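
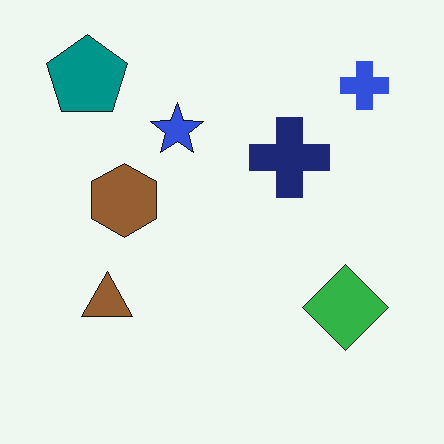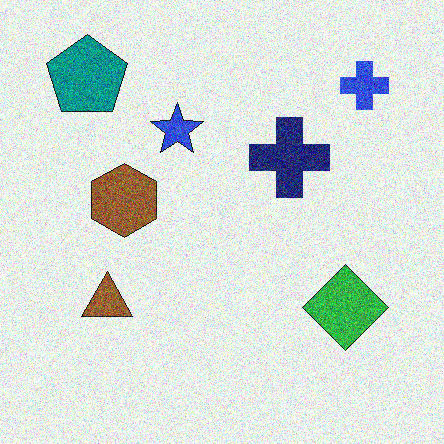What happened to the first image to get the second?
The image was degraded with strong gaussian noise.

Random speckle covers the whole image, including the flat background.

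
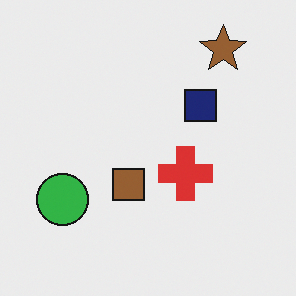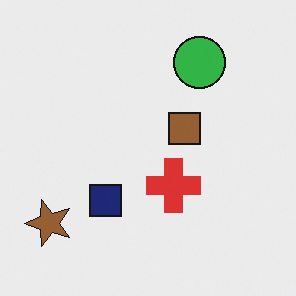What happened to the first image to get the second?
The second image is the first transposed (reflected across the top-left ↔ bottom-right diagonal).

Shapes have swapped their row and column positions — what was in the top-right is now in the bottom-left — a diagonal reflection.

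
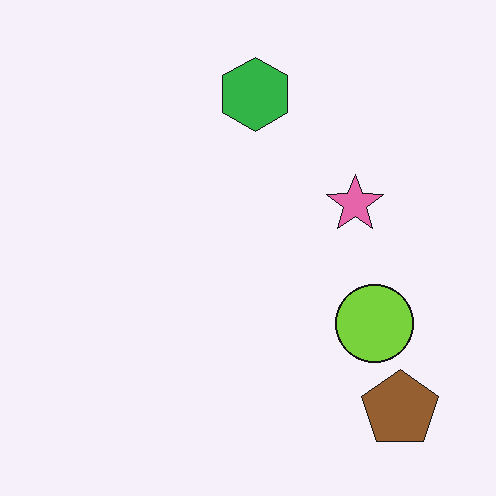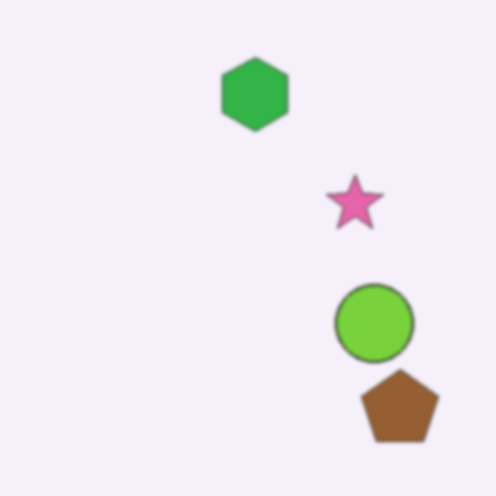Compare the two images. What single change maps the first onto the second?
The transformation is: given a subtle gaussian blur.

Shape edges and outlines are uniformly softened across the whole image.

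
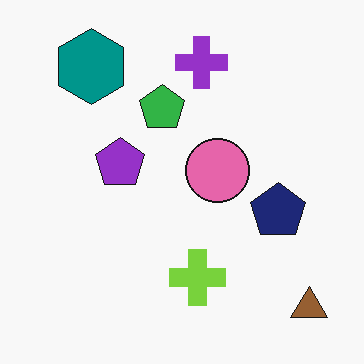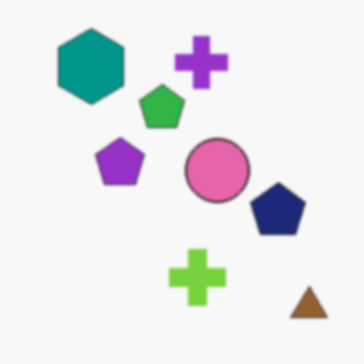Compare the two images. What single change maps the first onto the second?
The second image is the first given a subtle gaussian blur.

Shape edges and outlines are uniformly softened across the whole image.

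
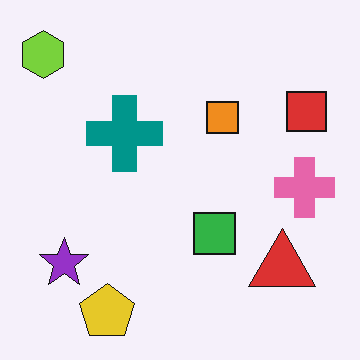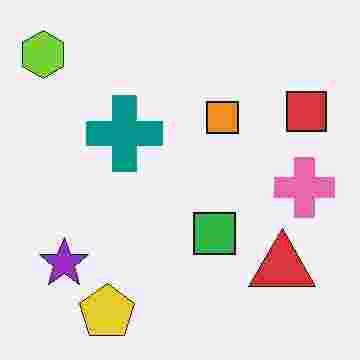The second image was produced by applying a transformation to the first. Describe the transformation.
It was heavily JPEG-compressed with obvious blocking artifacts.

Blocky 8×8 compression artifacts appear around shape edges and the flat background shows ringing — characteristic JPEG degradation.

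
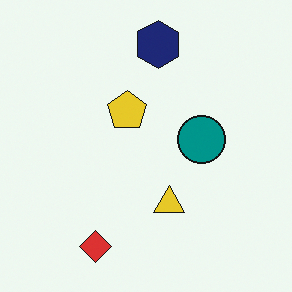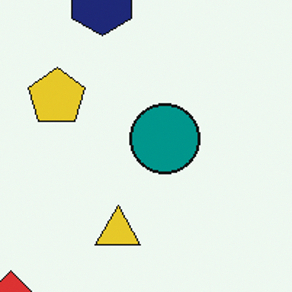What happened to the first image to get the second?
It was cropped to a modestly smaller region and rescaled.

The visible shapes are larger and the field of view is narrower; shapes near the original edges may be partly or wholly outside the frame — a crop-and-rescale.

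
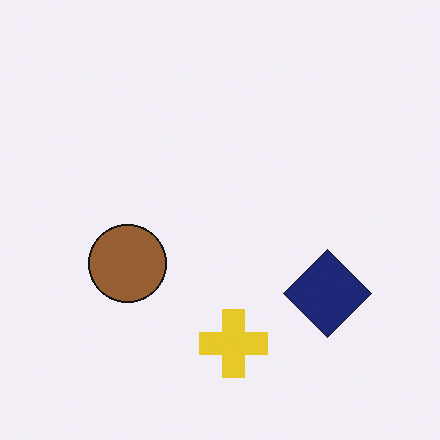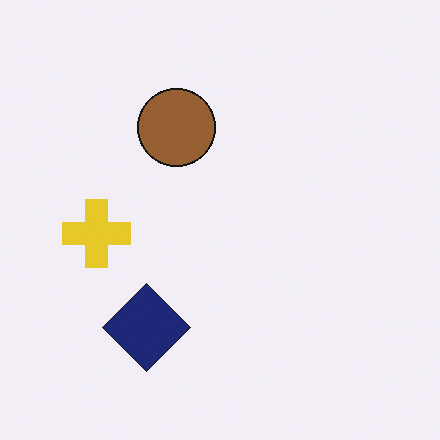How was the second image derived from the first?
The second image is the first rotated 90° clockwise.

The navy diamond sits in the right of the first image and the bottom-left of the second — consistent with a whole-image 90° clockwise rotation.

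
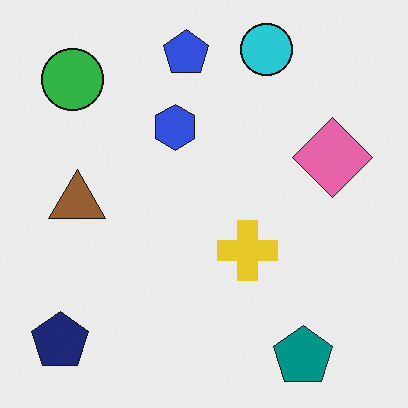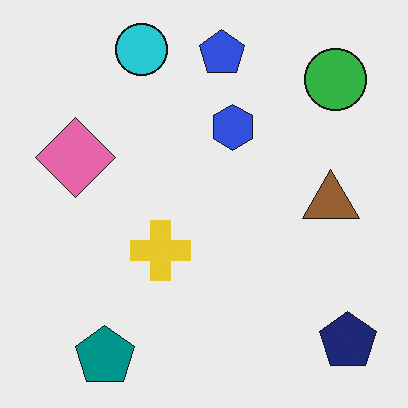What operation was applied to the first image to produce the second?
The transformation is: flipped horizontally (left ↔ right).

The navy pentagon is in the bottom-left of the first image and the bottom-right of the second — shapes on opposite sides of the vertical midline have swapped in a mirror flip.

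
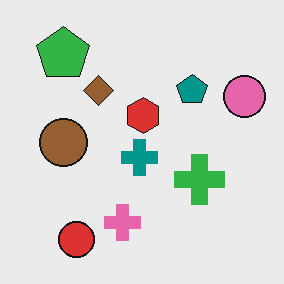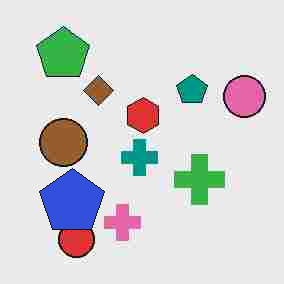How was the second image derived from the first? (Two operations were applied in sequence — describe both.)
The second image is the first degraded with heavy JPEG compression, then overlaid with an additional blue pentagon.

Blocky 8×8 compression artifacts appear around shape edges and the flat background shows ringing — characteristic JPEG degradation. A blue pentagon appears in the second image that is absent from the first.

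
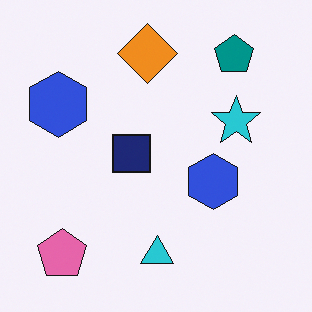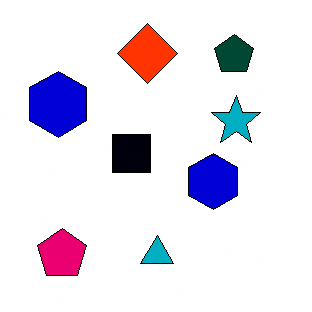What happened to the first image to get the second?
The second image is the first boosted in contrast.

Tones are pushed away from mid-grey across the whole image — a global contrast change.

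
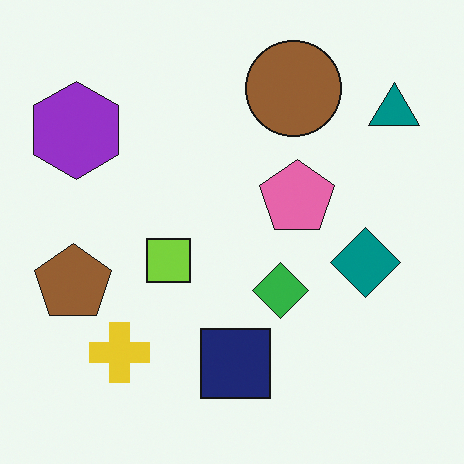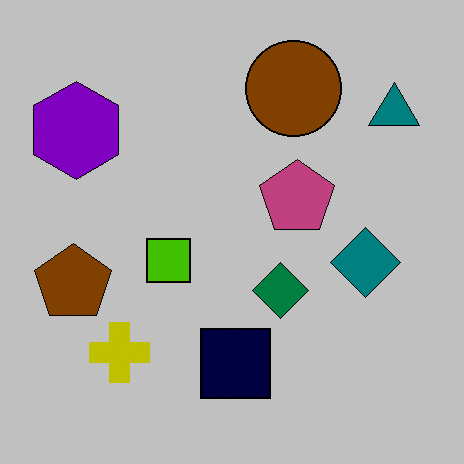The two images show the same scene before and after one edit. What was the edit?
The image was aggressively posterized.

Each flat color has snapped to a coarser quantized level — most visibly, the near-white background has dropped to a flat grey.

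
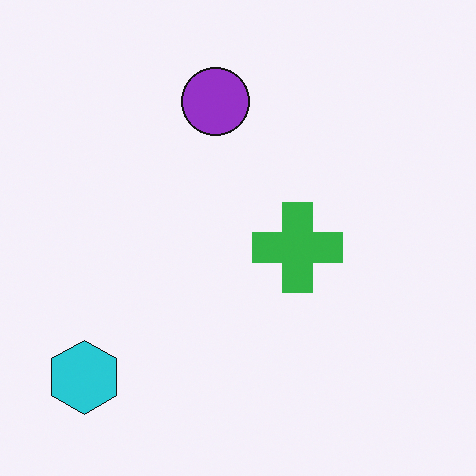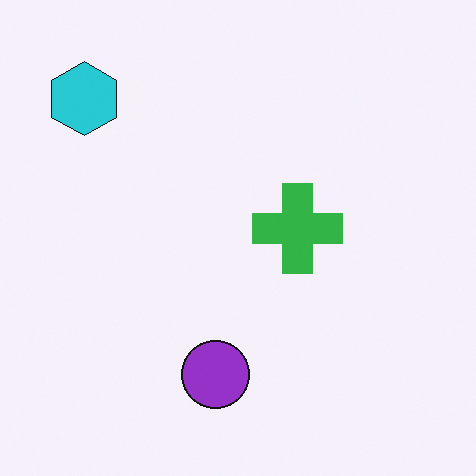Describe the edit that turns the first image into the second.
The image was flipped vertically (top ↔ bottom).

The cyan hexagon is in the bottom-left of the first image and the top-left of the second — shapes on opposite sides of the horizontal midline have swapped in a mirror flip.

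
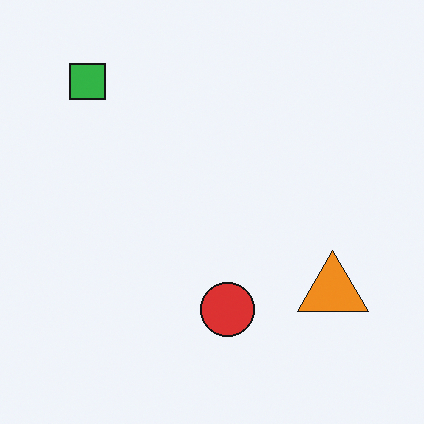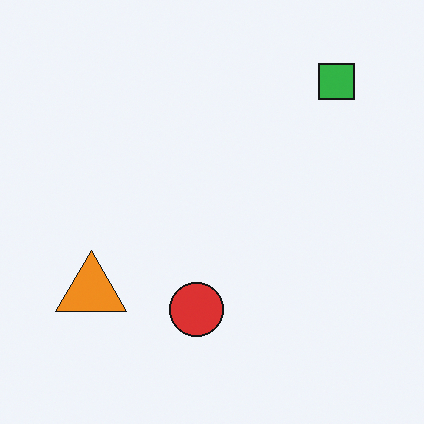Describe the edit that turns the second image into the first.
It was flipped horizontally (left ↔ right).

The green square is in the top-right of the second image and the top-left of the first — shapes on opposite sides of the vertical midline have swapped in a mirror flip.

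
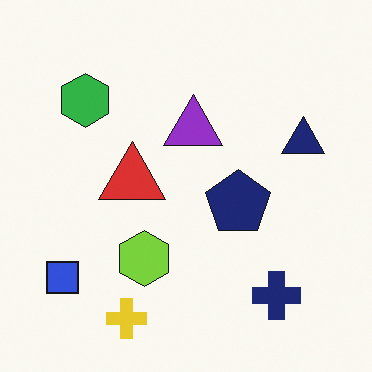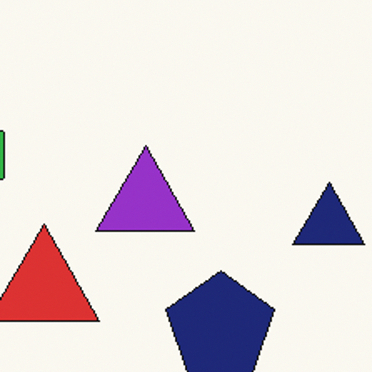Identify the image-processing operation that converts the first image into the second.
The second image is the first cropped tightly and scaled back up.

The visible shapes are larger and the field of view is narrower; shapes near the original edges may be partly or wholly outside the frame — a crop-and-rescale.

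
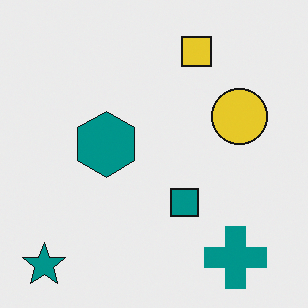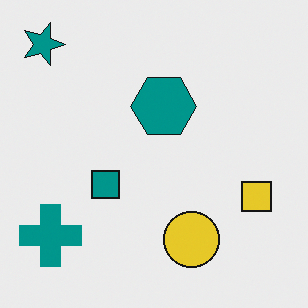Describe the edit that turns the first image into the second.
Rotated 90° clockwise.

The teal star sits in the bottom-left of the first image and the top-left of the second — consistent with a whole-image 90° clockwise rotation.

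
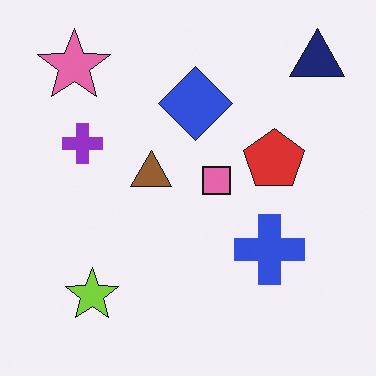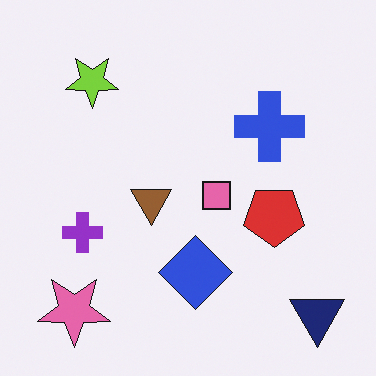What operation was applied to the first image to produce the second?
Flipped vertically (top ↔ bottom).

The navy triangle is in the top-right of the first image and the bottom-right of the second — shapes on opposite sides of the horizontal midline have swapped in a mirror flip.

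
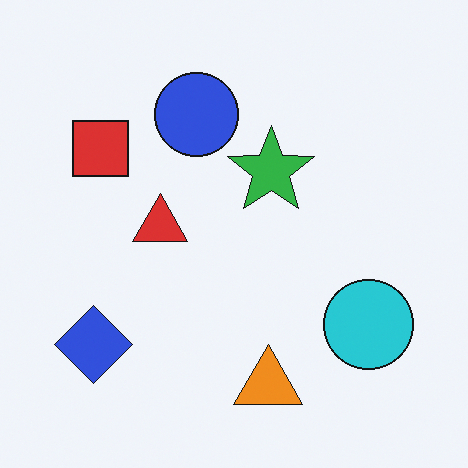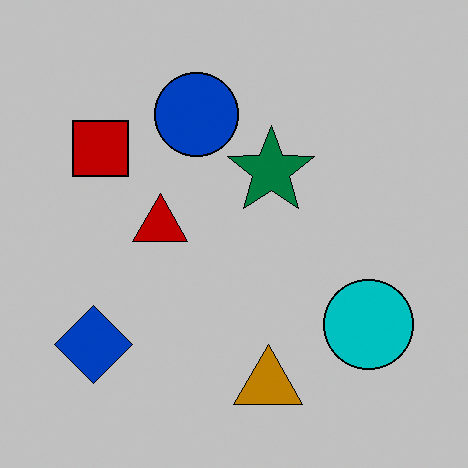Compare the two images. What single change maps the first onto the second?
It was aggressively posterized.

Each flat color has snapped to a coarser quantized level — most visibly, the near-white background has dropped to a flat grey.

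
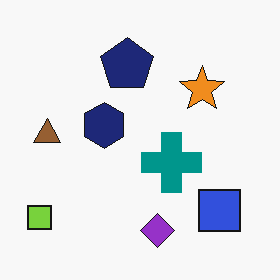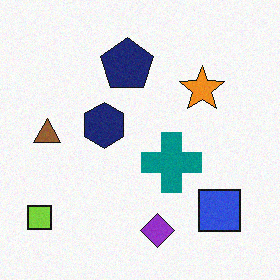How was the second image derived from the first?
The second image is the first degraded with a light layer of grain.

Random speckle covers the whole image, including the flat background.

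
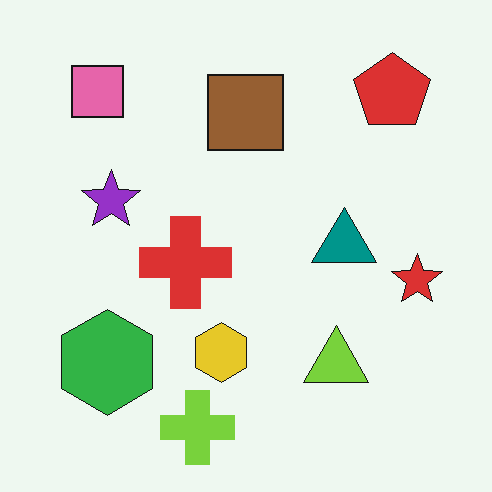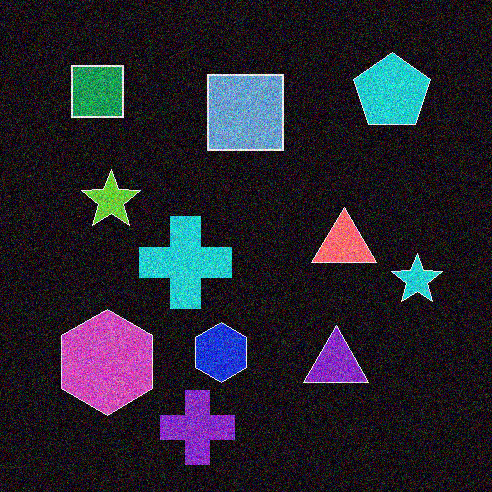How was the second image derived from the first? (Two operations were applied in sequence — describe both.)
The transformation is: color-inverted (negative), then degraded with heavy additive noise.

The light background has become dark and every shape's color is its complement — a photographic negative. Random speckle covers the whole image, including the flat background.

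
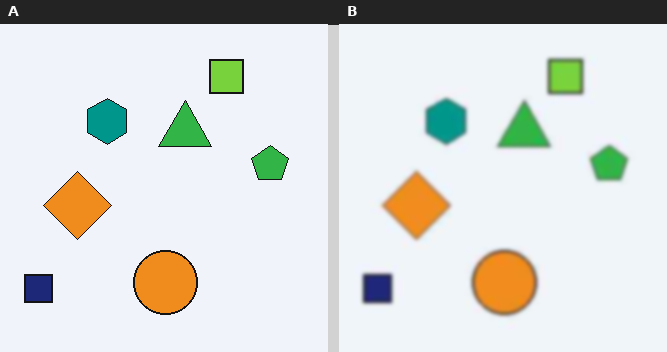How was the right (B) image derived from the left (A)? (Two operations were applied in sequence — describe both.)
It was JPEG-compressed with visible artifacts, then slightly softened.

Blocky 8×8 compression artifacts appear around shape edges and the flat background shows ringing — characteristic JPEG degradation. Shape edges and outlines are uniformly softened across the whole image.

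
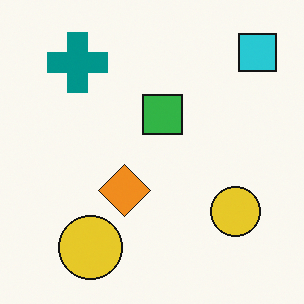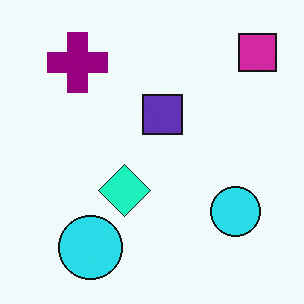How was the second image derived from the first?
This is the original image hue-shifted through roughly a third of the color wheel.

Every shape's color has rotated by the same amount around the hue wheel — a uniform hue shift.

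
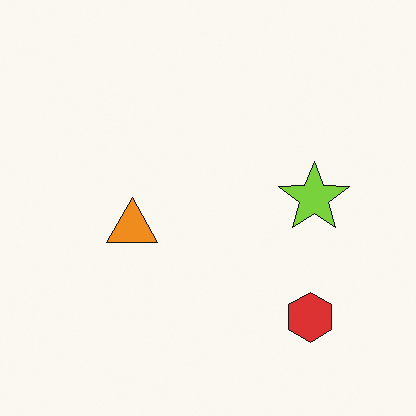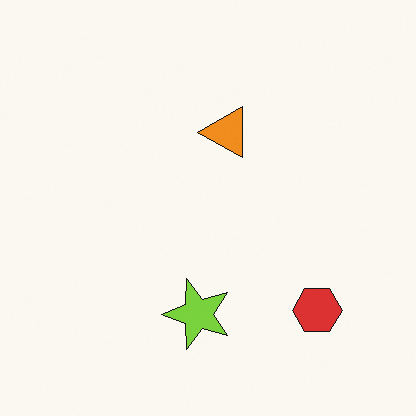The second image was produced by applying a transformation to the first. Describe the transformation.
The transformation is: transposed (reflected across the top-left ↔ bottom-right diagonal).

Shapes have swapped their row and column positions — what was in the top-right is now in the bottom-left — a diagonal reflection.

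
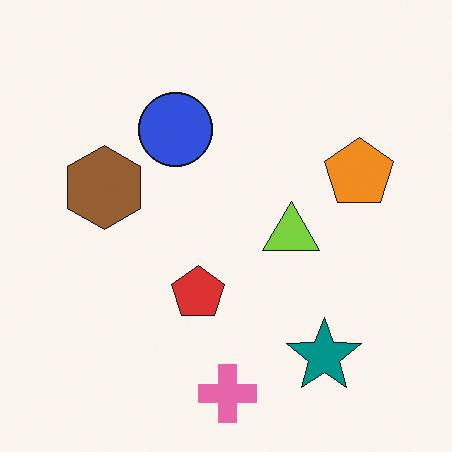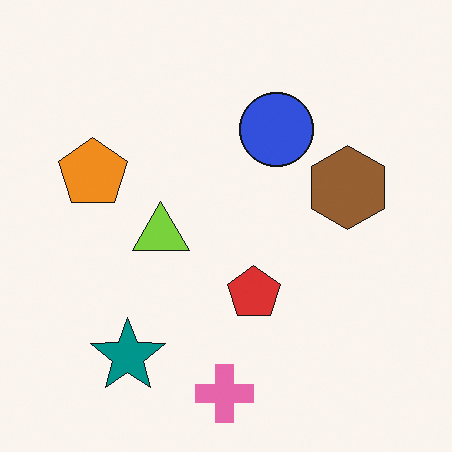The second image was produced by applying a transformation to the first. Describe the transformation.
This is the original image flipped horizontally (left ↔ right).

The orange pentagon is in the right of the first image and the left of the second — shapes on opposite sides of the vertical midline have swapped in a mirror flip.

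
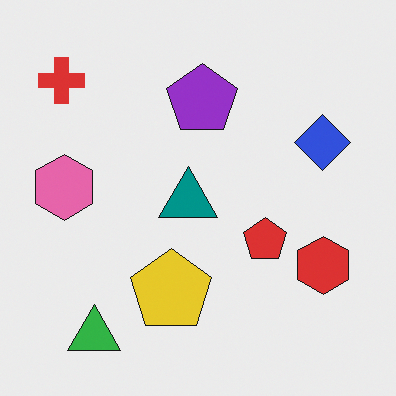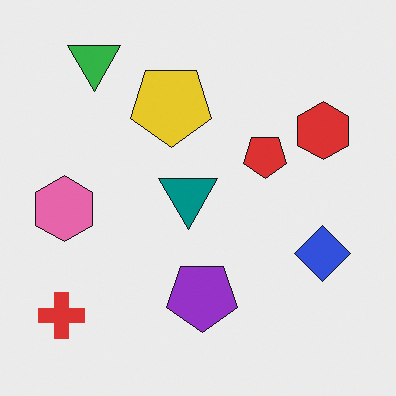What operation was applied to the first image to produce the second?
This is the original image flipped vertically (top ↔ bottom).

The green triangle is in the bottom-left of the first image and the top-left of the second — shapes on opposite sides of the horizontal midline have swapped in a mirror flip.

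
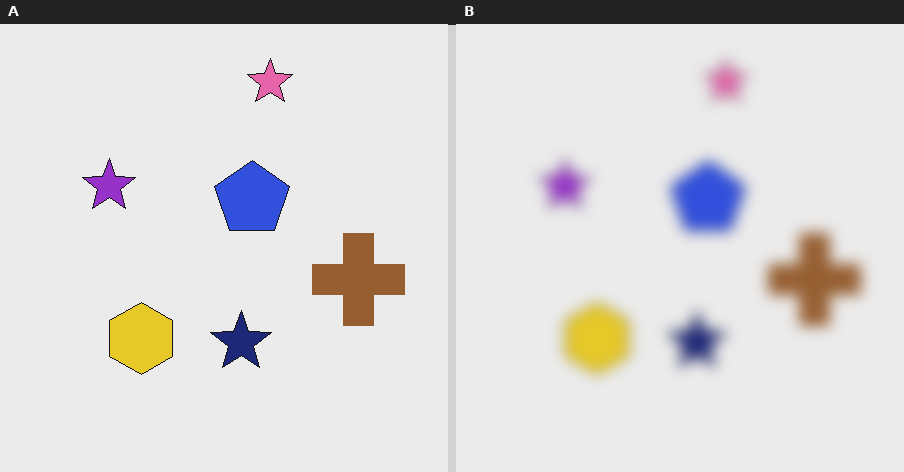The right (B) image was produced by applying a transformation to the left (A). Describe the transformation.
Strongly gaussian-blurred.

Shape edges and outlines are uniformly softened across the whole image.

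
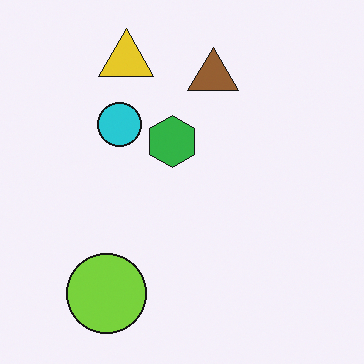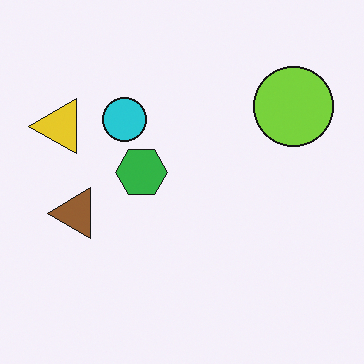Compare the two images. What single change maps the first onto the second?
The second image is the first transposed (reflected across the top-left ↔ bottom-right diagonal).

Shapes have swapped their row and column positions — what was in the top-right is now in the bottom-left — a diagonal reflection.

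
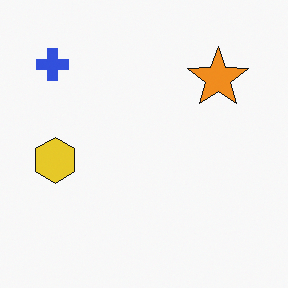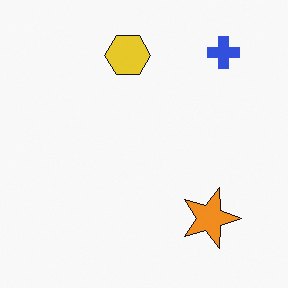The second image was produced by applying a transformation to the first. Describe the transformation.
The image was rotated 90° clockwise.

The blue cross sits in the top-left of the first image and the top-right of the second — consistent with a whole-image 90° clockwise rotation.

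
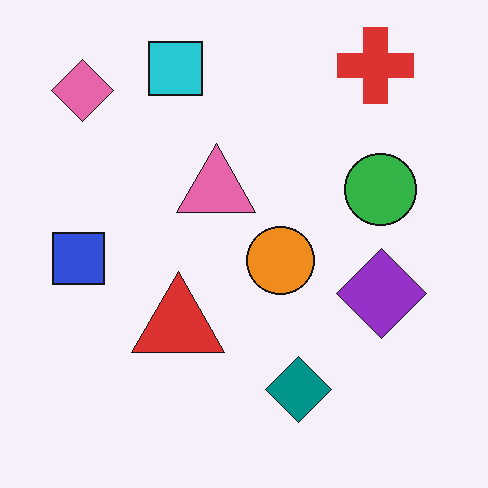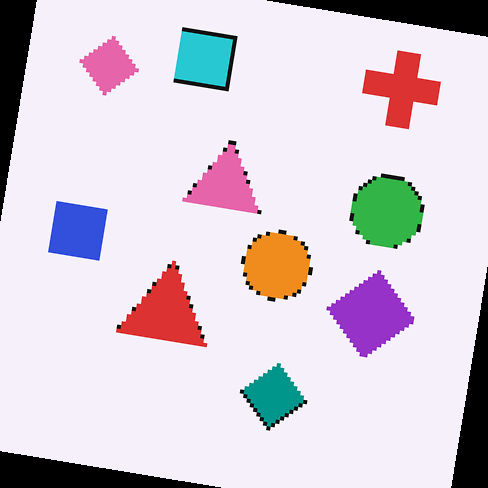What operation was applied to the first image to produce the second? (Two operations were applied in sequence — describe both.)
The second image is the first lightly pixelated (a mild mosaic effect), then rotated clockwise by a small amount.

Shapes are reduced to large square blocks; fine edges and outlines are lost — a downscale-then-upscale (mosaic) effect. Every shape is tilted by the same angle and the image corners show triangular fill wedges — a whole-image rotation by a non-right angle.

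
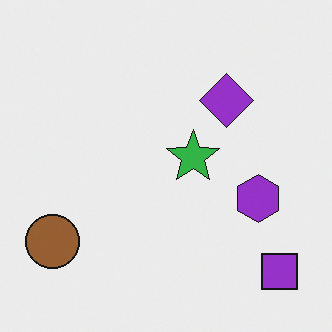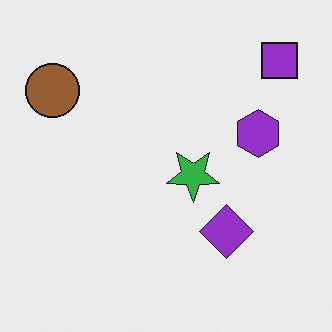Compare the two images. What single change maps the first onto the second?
This is the original image flipped vertically (top ↔ bottom).

The purple square is in the bottom-right of the first image and the top-right of the second — shapes on opposite sides of the horizontal midline have swapped in a mirror flip.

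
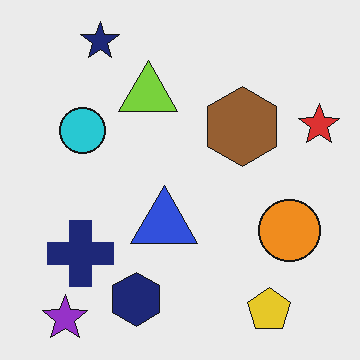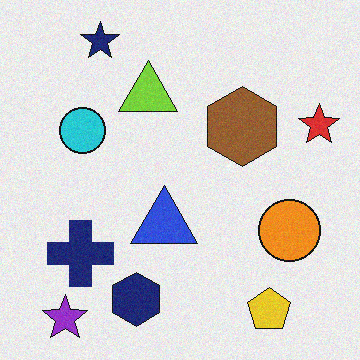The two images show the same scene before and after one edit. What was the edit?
The second image is the first degraded with subtle gaussian noise.

Random speckle covers the whole image, including the flat background.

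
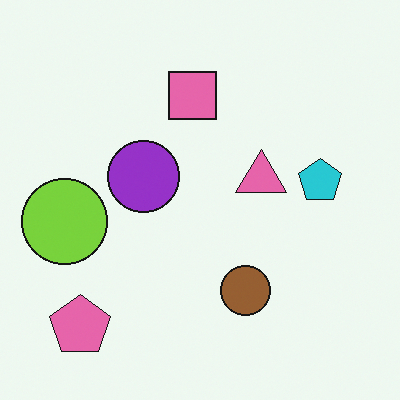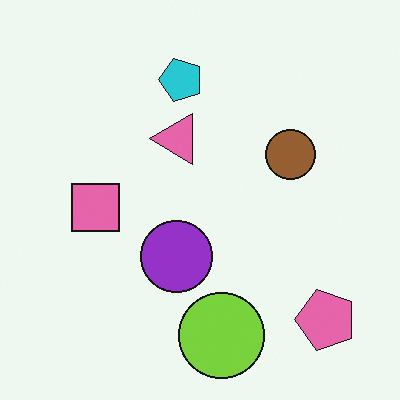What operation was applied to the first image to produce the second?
The image was rotated 90° counter-clockwise.

The pink pentagon sits in the bottom-left of the first image and the bottom-right of the second — consistent with a whole-image 90° counter-clockwise rotation.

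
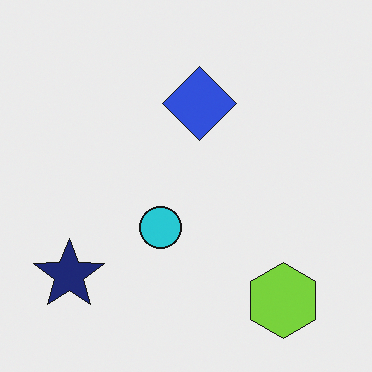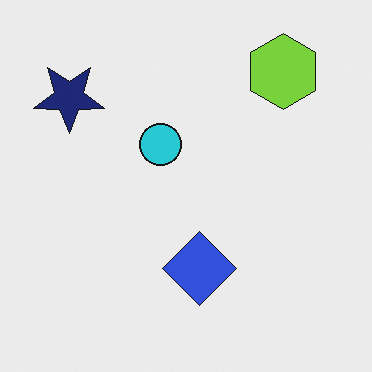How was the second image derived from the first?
This is the original image flipped vertically (top ↔ bottom).

The lime hexagon is in the bottom-right of the first image and the top-right of the second — shapes on opposite sides of the horizontal midline have swapped in a mirror flip.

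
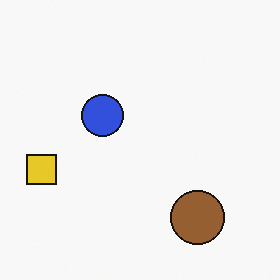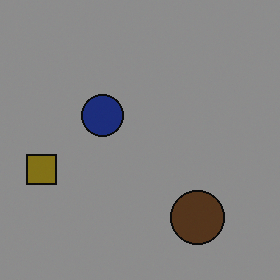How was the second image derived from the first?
Substantially darkened.

Every pixel — background and shapes alike — is uniformly darkened.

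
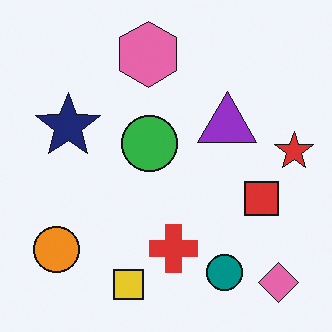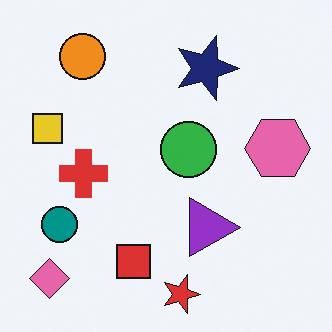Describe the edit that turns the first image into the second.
The image was rotated 90° clockwise.

The pink diamond sits in the bottom-right of the first image and the bottom-left of the second — consistent with a whole-image 90° clockwise rotation.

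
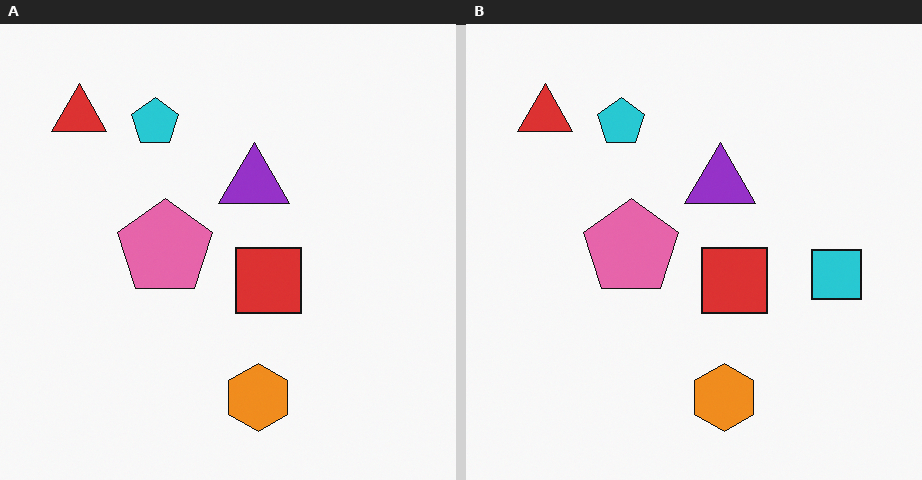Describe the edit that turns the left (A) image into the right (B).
This is the original image overlaid with an additional cyan square.

A cyan square appears in the right (B) image that is absent from the left (A).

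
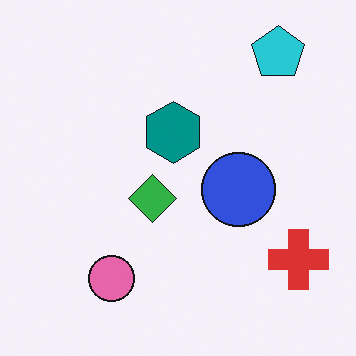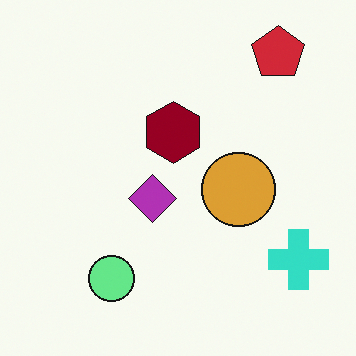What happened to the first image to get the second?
The image was hue-shifted through roughly half the color wheel.

Every shape's color has rotated by the same amount around the hue wheel — a uniform hue shift.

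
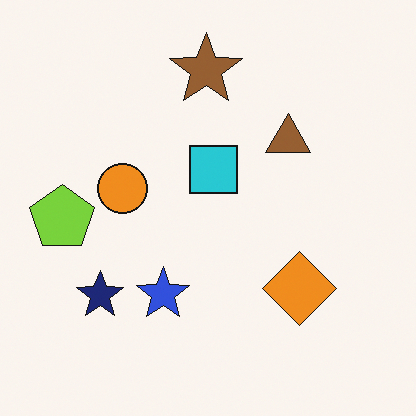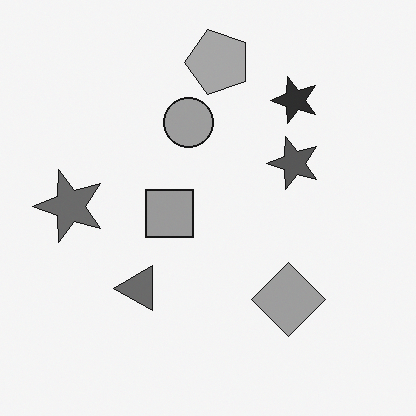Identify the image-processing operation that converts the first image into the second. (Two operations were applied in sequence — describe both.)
The second image is the first transposed (reflected across the top-left ↔ bottom-right diagonal), then converted to grayscale.

Shapes have swapped their row and column positions — what was in the top-right is now in the bottom-left — a diagonal reflection. All color is removed — every shape is now a shade of grey.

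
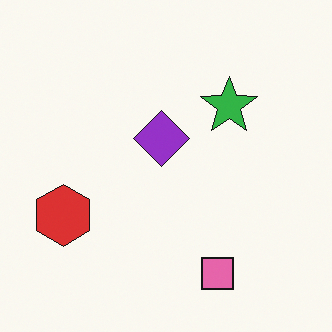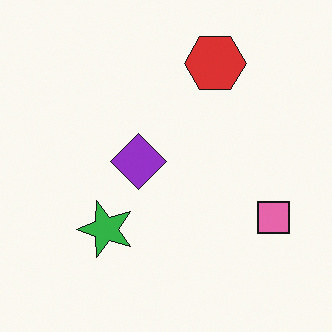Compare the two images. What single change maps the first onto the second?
The transformation is: transposed (reflected across the top-left ↔ bottom-right diagonal).

Shapes have swapped their row and column positions — what was in the top-right is now in the bottom-left — a diagonal reflection.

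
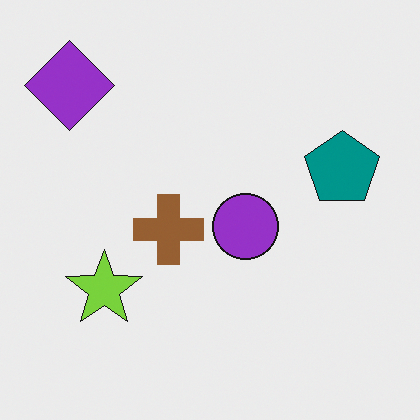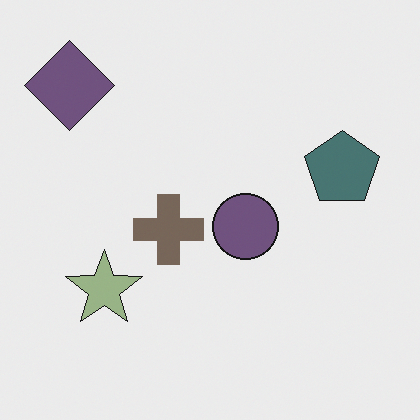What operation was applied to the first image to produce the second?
The second image is the first heavily desaturated.

All colors are more muted and greyish — a global saturation change.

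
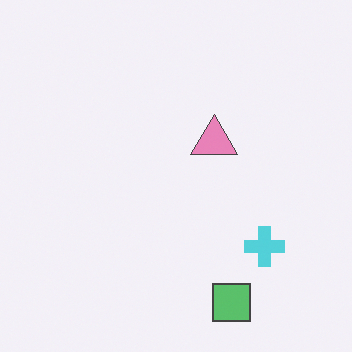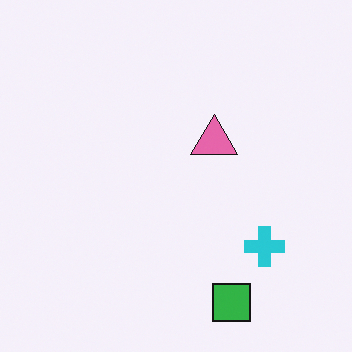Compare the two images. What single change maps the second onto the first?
Given slightly reduced contrast.

Tones are pushed toward mid-grey across the whole image — a global contrast change.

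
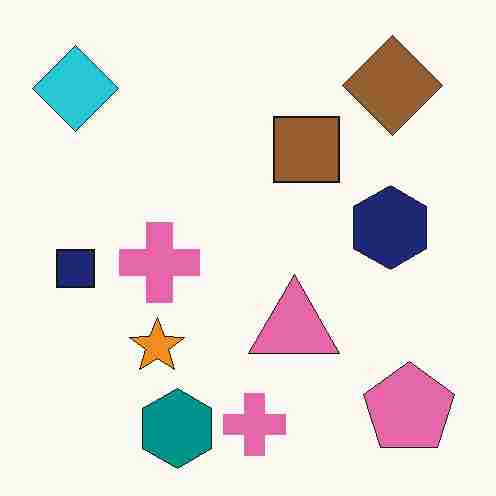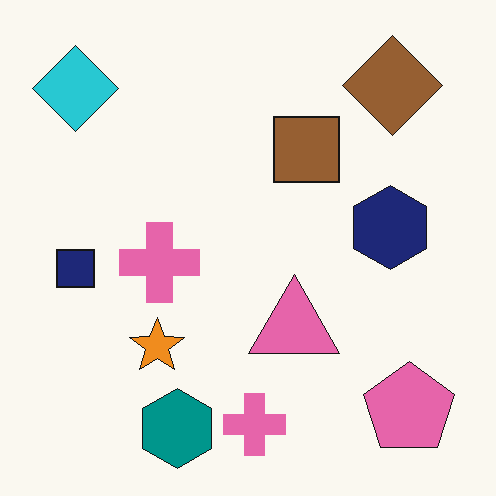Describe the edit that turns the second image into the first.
The first image is the second degraded with heavy JPEG compression.

Blocky 8×8 compression artifacts appear around shape edges and the flat background shows ringing — characteristic JPEG degradation.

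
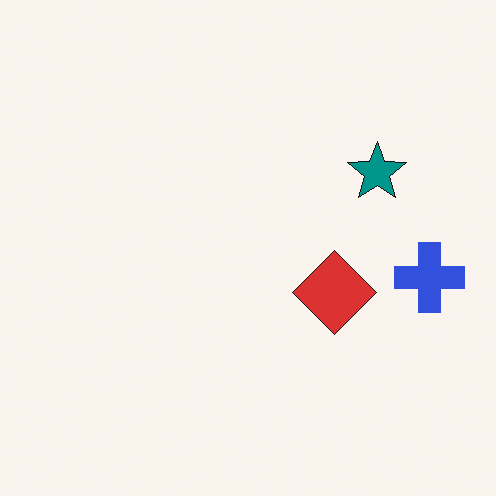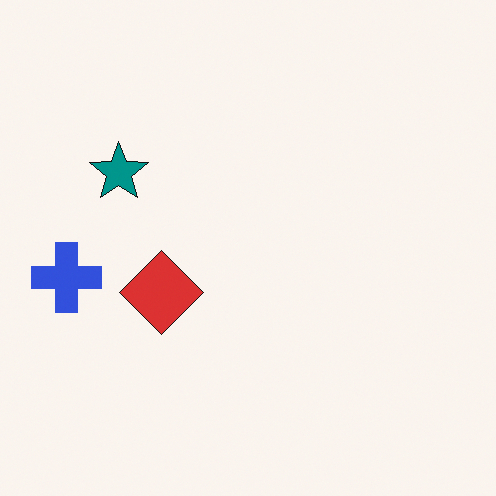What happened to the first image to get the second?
The second image is the first flipped horizontally (left ↔ right).

The blue cross is in the right of the first image and the left of the second — shapes on opposite sides of the vertical midline have swapped in a mirror flip.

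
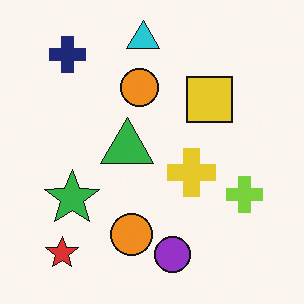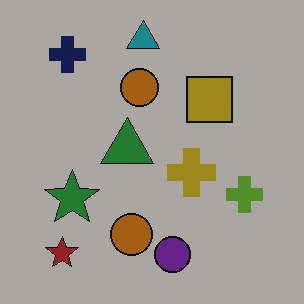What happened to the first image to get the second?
Substantially darkened.

Every pixel — background and shapes alike — is uniformly darkened.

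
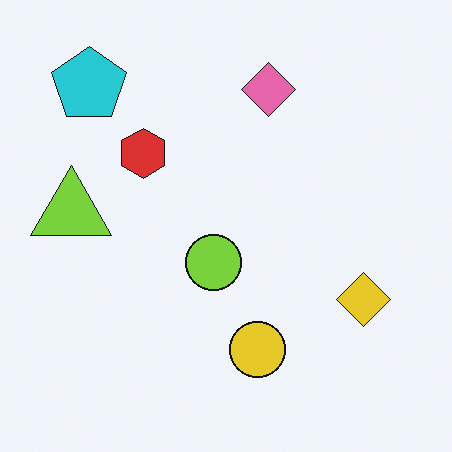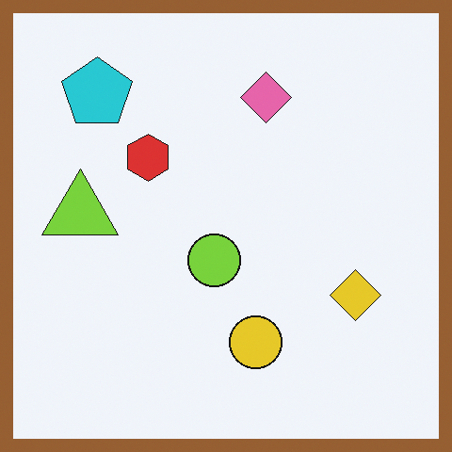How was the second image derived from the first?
This is the original image framed with a brown border.

A solid brown frame runs around the edge of the second image, with the content slightly shrunk inside it.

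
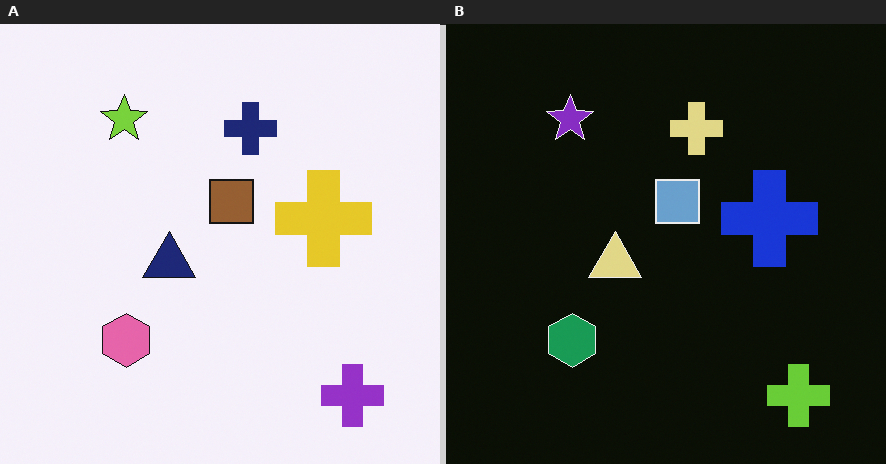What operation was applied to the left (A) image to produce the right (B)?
The right (B) image is the left (A) color-inverted (negative).

The light background has become dark and every shape's color is its complement — a photographic negative.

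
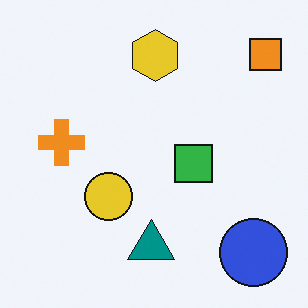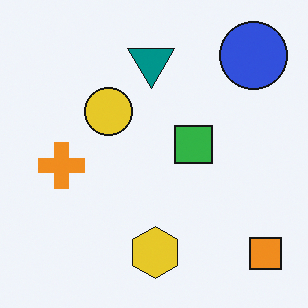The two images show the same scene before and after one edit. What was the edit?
The second image is the first flipped vertically (top ↔ bottom).

The orange square is in the top-right of the first image and the bottom-right of the second — shapes on opposite sides of the horizontal midline have swapped in a mirror flip.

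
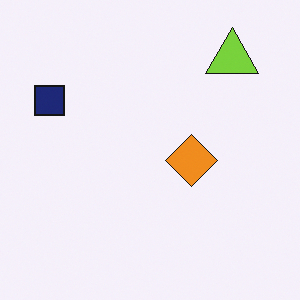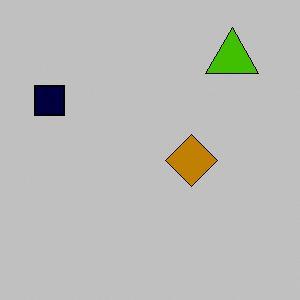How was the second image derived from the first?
Heavily posterized to just a handful of flat colors.

Each flat color has snapped to a coarser quantized level — most visibly, the near-white background has dropped to a flat grey.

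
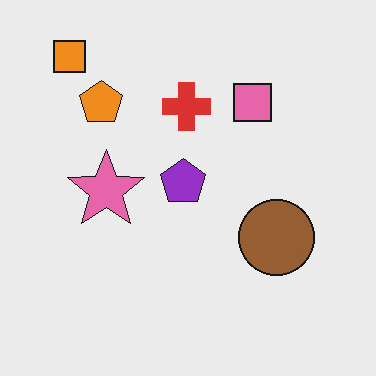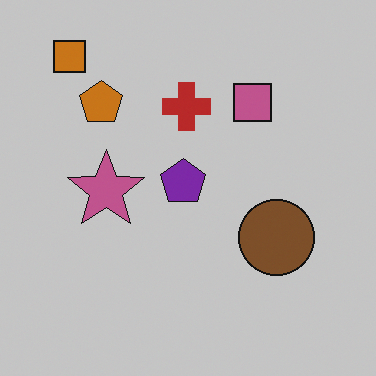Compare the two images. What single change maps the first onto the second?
The transformation is: darkened a little.

Every pixel — background and shapes alike — is uniformly darkened.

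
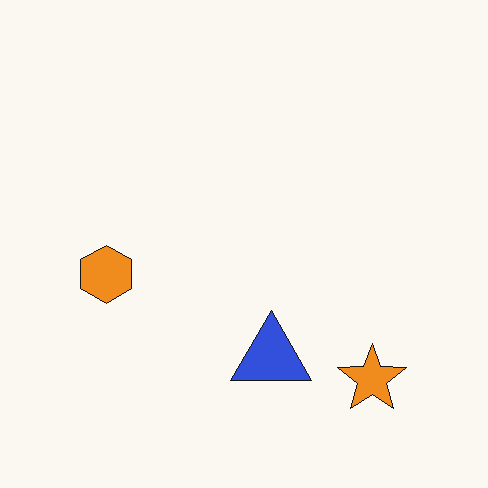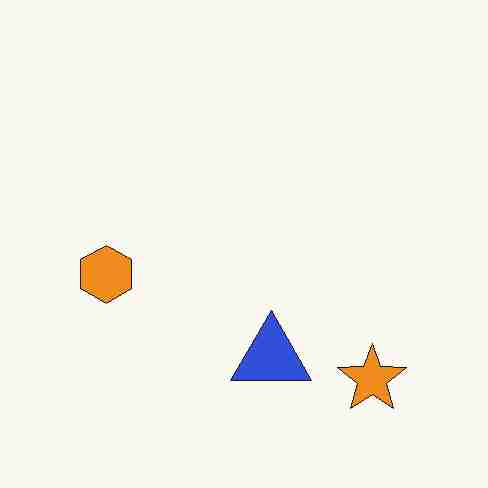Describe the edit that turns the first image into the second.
Degraded with heavy JPEG compression.

Blocky 8×8 compression artifacts appear around shape edges and the flat background shows ringing — characteristic JPEG degradation.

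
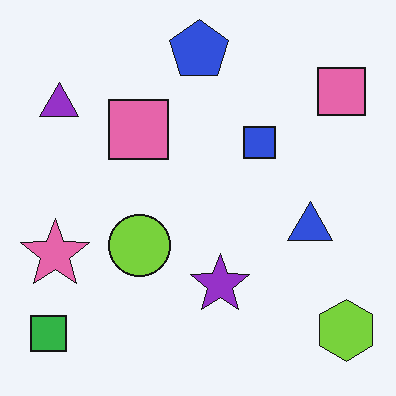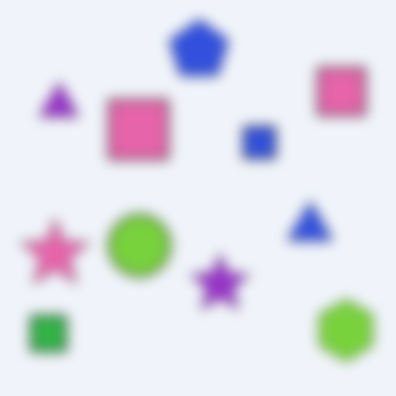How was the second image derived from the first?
Strongly gaussian-blurred.

Shape edges and outlines are uniformly softened across the whole image.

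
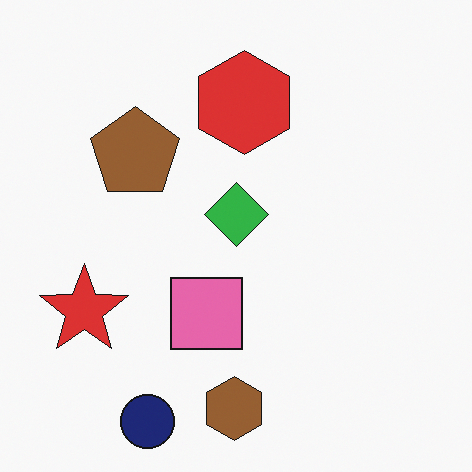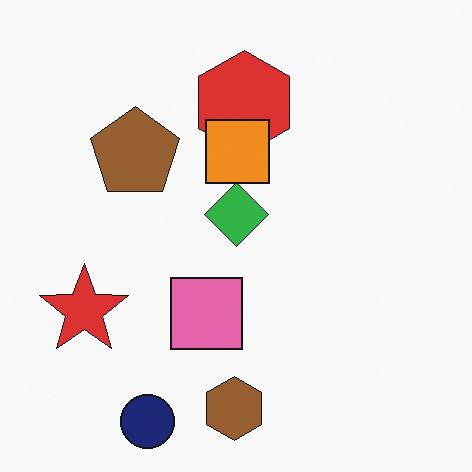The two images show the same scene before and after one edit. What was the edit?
This is the original image overlaid with an additional orange square.

An orange square appears in the second image that is absent from the first.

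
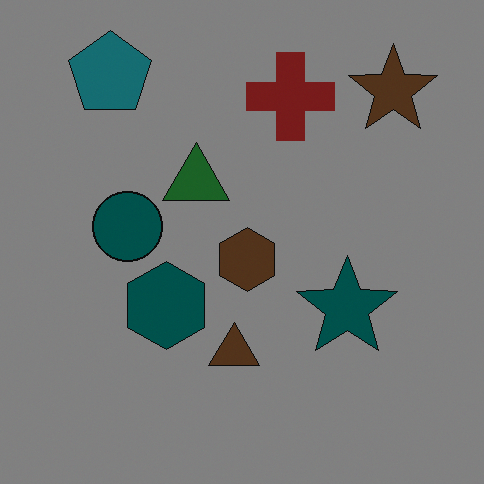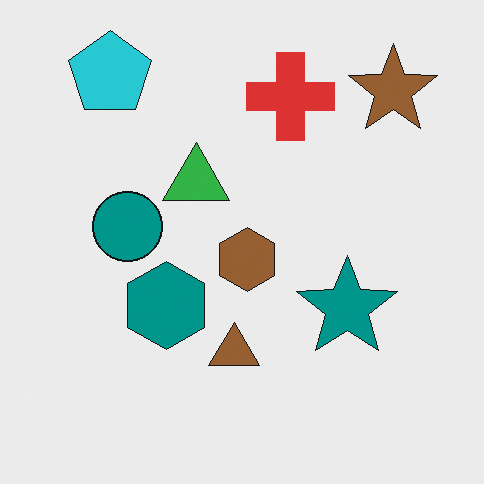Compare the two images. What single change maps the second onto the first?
This is the original image darkened a lot.

Every pixel — background and shapes alike — is uniformly darkened.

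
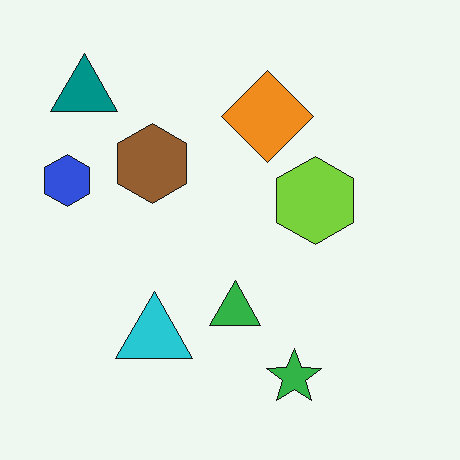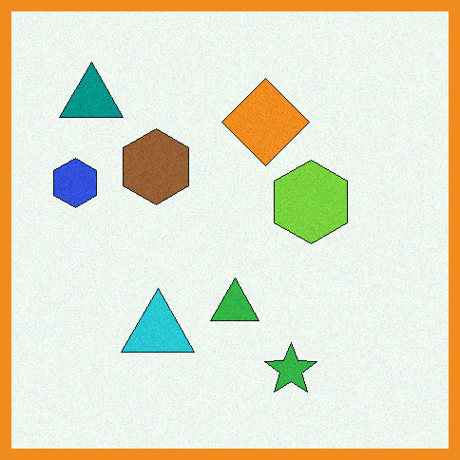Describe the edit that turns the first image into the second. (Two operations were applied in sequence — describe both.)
The transformation is: degraded with a light layer of grain, then framed with a orange border.

Random speckle covers the whole image, including the flat background. A solid orange frame runs around the edge of the second image, with the content slightly shrunk inside it.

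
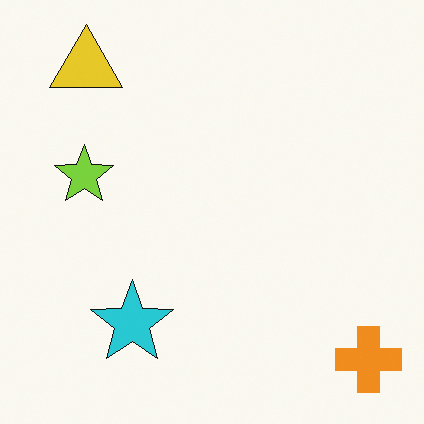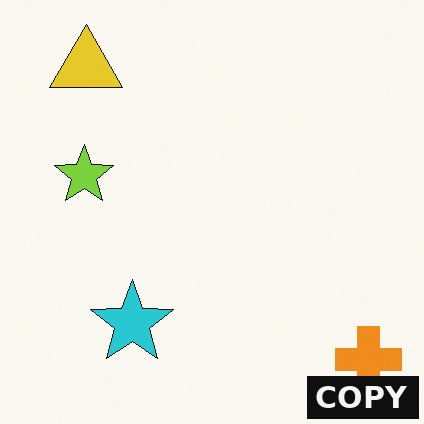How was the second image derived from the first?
It was watermarked with the text "COPY" in the lower-right corner.

A dark label reading "COPY" appears in the lower-right corner.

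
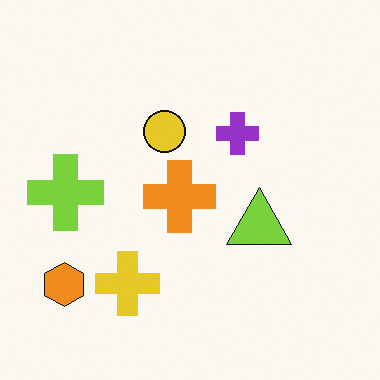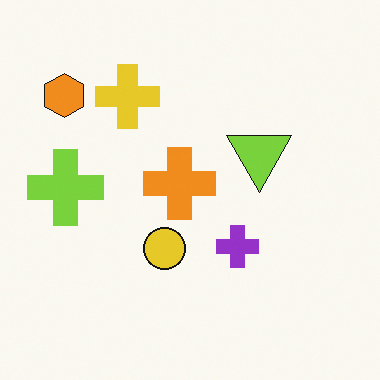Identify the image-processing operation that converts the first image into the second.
The transformation is: flipped vertically (top ↔ bottom).

The orange hexagon is in the bottom-left of the first image and the top-left of the second — shapes on opposite sides of the horizontal midline have swapped in a mirror flip.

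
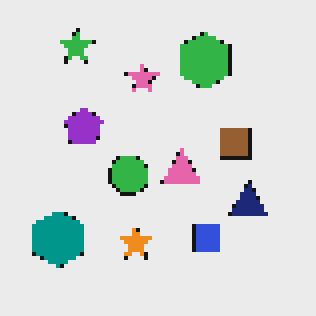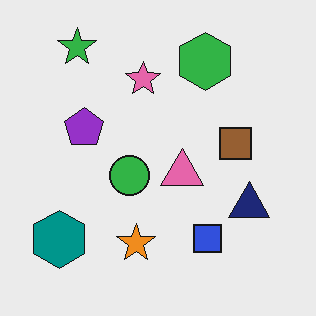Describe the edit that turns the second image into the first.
Mildly pixelated.

Shapes are reduced to large square blocks; fine edges and outlines are lost — a downscale-then-upscale (mosaic) effect.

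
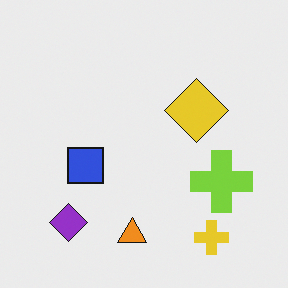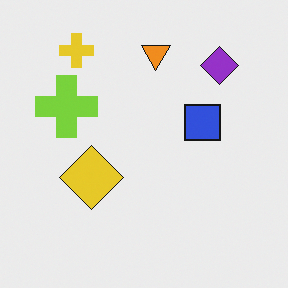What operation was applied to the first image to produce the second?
The transformation is: rotated 180°.

The yellow cross sits in the bottom-right of the first image and the top-left of the second — consistent with a whole-image 180° rotation.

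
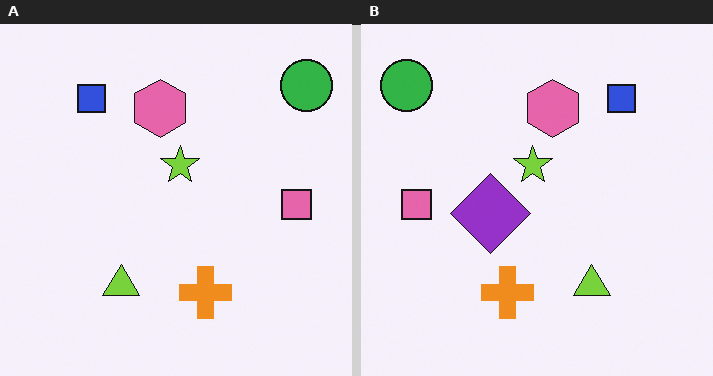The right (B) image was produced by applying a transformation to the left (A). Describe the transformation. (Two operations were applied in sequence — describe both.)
The right (B) image is the left (A) flipped horizontally (left ↔ right), then overlaid with an additional purple diamond.

The green circle is in the top-right of the left (A) image and the top-left of the right (B) — shapes on opposite sides of the vertical midline have swapped in a mirror flip. A purple diamond appears in the right (B) image that is absent from the left (A).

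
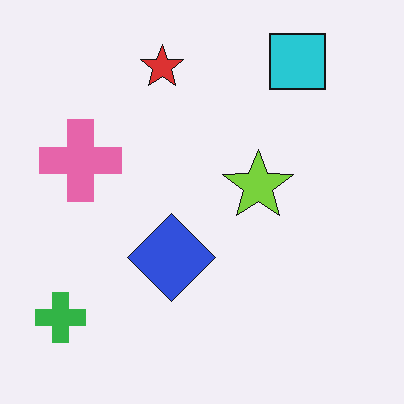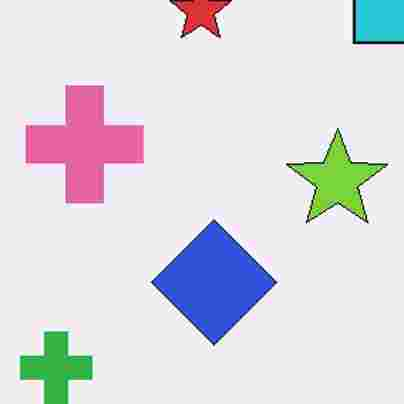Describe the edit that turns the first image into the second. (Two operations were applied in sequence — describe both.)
It was cropped slightly and scaled back up, then degraded with heavy JPEG compression.

The visible shapes are larger and the field of view is narrower; shapes near the original edges may be partly or wholly outside the frame — a crop-and-rescale. Blocky 8×8 compression artifacts appear around shape edges and the flat background shows ringing — characteristic JPEG degradation.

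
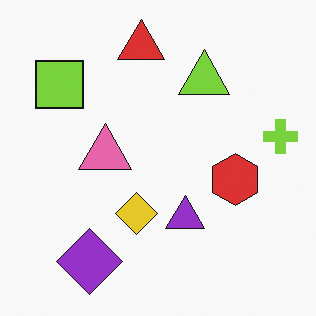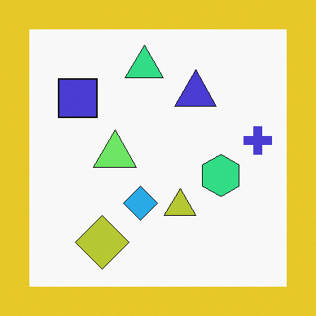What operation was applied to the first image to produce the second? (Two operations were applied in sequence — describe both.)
The image was hue-shifted by a moderate amount, then framed with a yellow border.

Every shape's color has rotated by the same amount around the hue wheel — a uniform hue shift. A solid yellow frame runs around the edge of the second image, with the content slightly shrunk inside it.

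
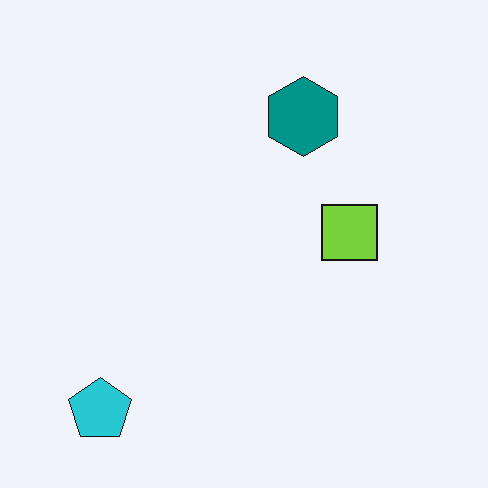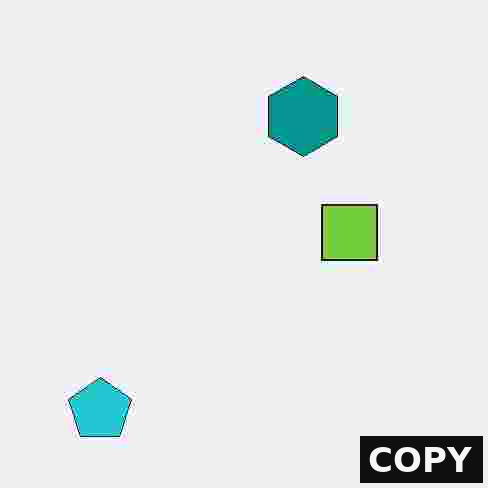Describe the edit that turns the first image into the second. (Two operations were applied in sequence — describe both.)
The image was degraded with heavy JPEG compression, then watermarked with the text "COPY" in the lower-right corner.

Blocky 8×8 compression artifacts appear around shape edges and the flat background shows ringing — characteristic JPEG degradation. A dark label reading "COPY" appears in the lower-right corner.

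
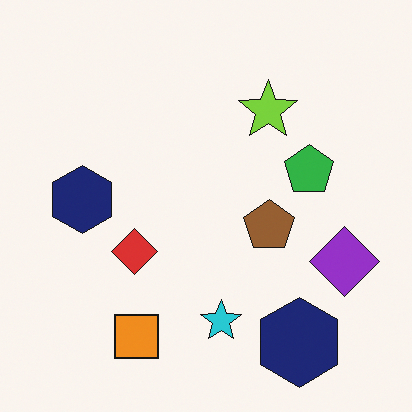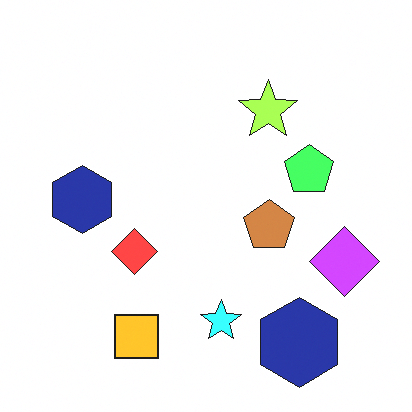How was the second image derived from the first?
Noticeably brightened.

Every pixel — background and shapes alike — is uniformly brightened.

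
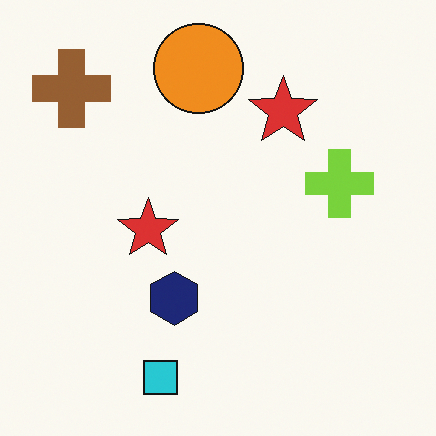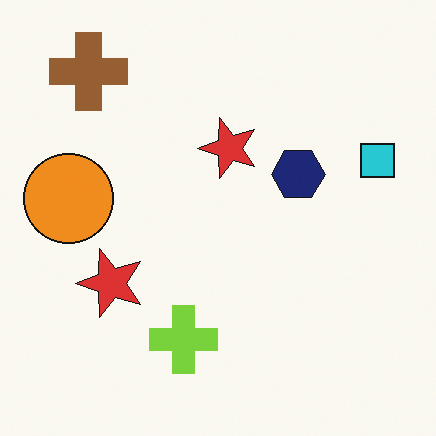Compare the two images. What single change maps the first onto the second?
This is the original image transposed (reflected across the top-left ↔ bottom-right diagonal).

Shapes have swapped their row and column positions — what was in the top-right is now in the bottom-left — a diagonal reflection.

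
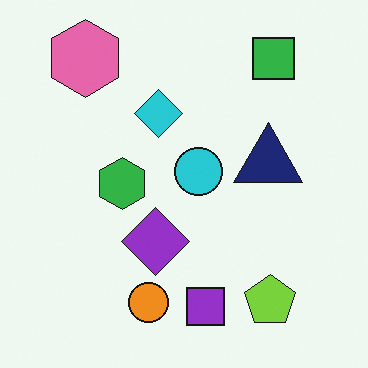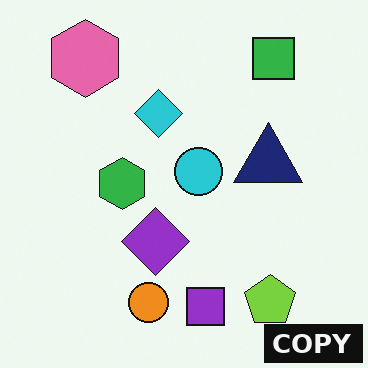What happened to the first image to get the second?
Watermarked with the text "COPY" in the lower-right corner.

A dark label reading "COPY" appears in the lower-right corner.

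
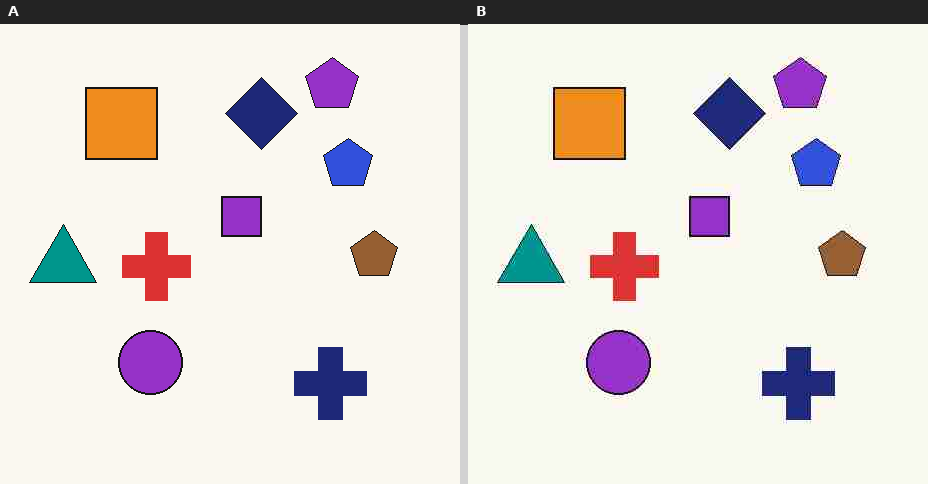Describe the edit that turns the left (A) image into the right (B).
This is the original image degraded with heavy JPEG compression.

Blocky 8×8 compression artifacts appear around shape edges and the flat background shows ringing — characteristic JPEG degradation.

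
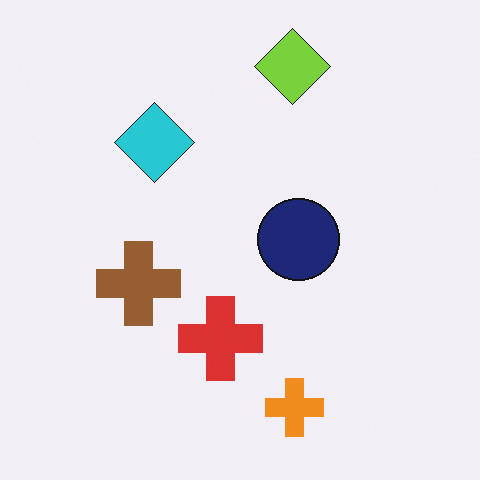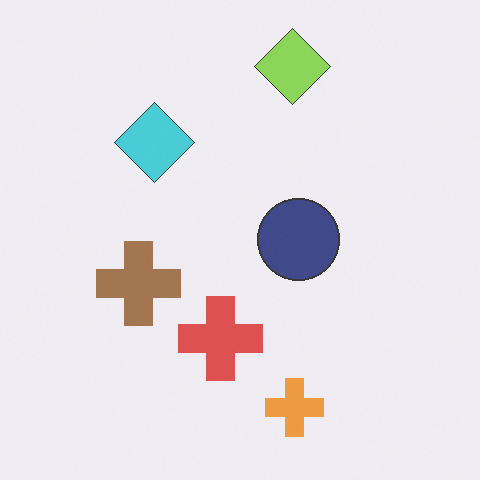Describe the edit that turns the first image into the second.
The transformation is: given slightly reduced contrast.

Tones are pushed toward mid-grey across the whole image — a global contrast change.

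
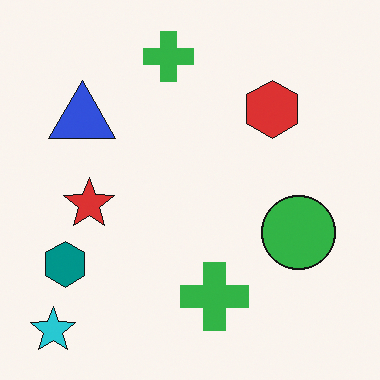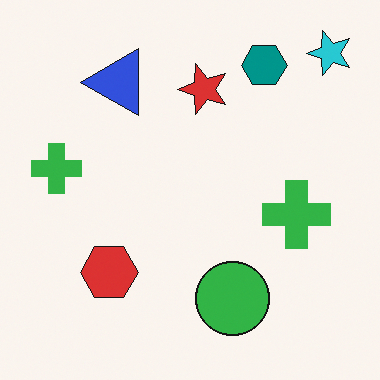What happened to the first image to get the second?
This is the original image transposed (reflected across the top-left ↔ bottom-right diagonal).

Shapes have swapped their row and column positions — what was in the top-right is now in the bottom-left — a diagonal reflection.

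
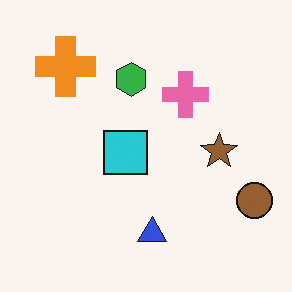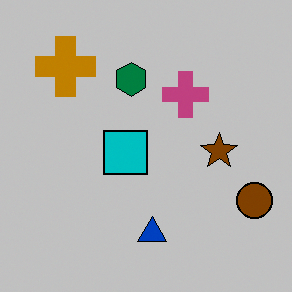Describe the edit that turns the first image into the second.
Heavily posterized to just a handful of flat colors.

Each flat color has snapped to a coarser quantized level — most visibly, the near-white background has dropped to a flat grey.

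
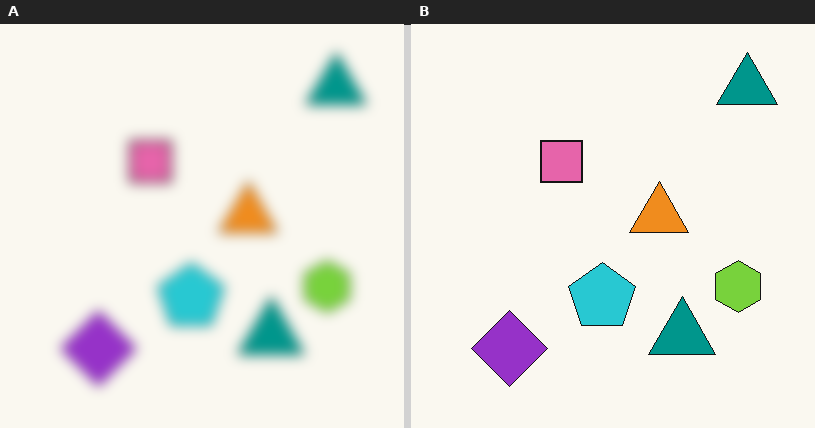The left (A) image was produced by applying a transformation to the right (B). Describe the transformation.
This is the original image strongly gaussian-blurred.

Shape edges and outlines are uniformly softened across the whole image.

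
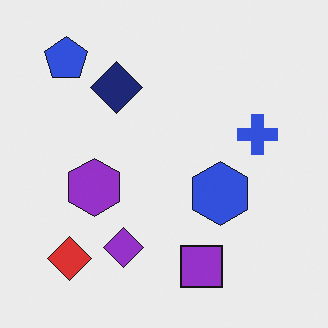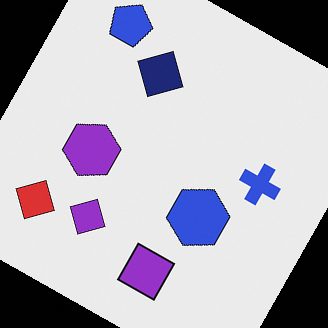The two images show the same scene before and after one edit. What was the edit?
The image was rotated clockwise by a clearly visible amount.

Every shape is tilted by the same angle and the image corners show triangular fill wedges — a whole-image rotation by a non-right angle.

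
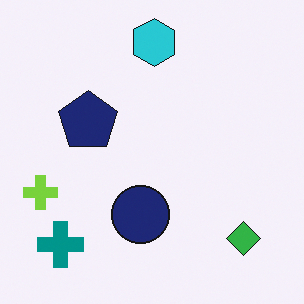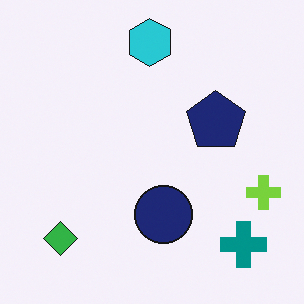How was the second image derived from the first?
The transformation is: flipped horizontally (left ↔ right).

The lime cross is in the left of the first image and the right of the second — shapes on opposite sides of the vertical midline have swapped in a mirror flip.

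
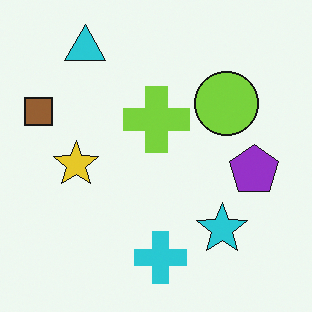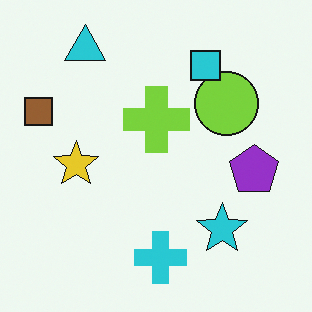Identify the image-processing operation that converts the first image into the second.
It was overlaid with an additional cyan square.

A cyan square appears in the second image that is absent from the first.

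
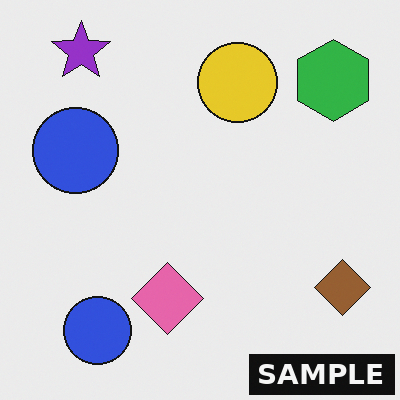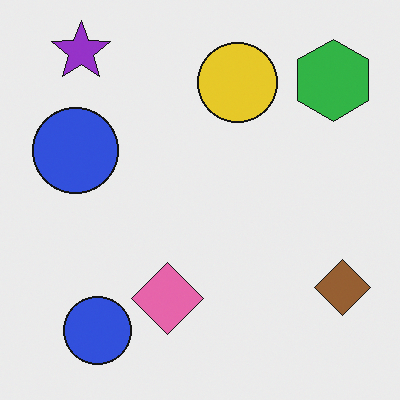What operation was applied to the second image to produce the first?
The image was watermarked with the text "SAMPLE" in the lower-right corner.

A dark label reading "SAMPLE" appears in the lower-right corner.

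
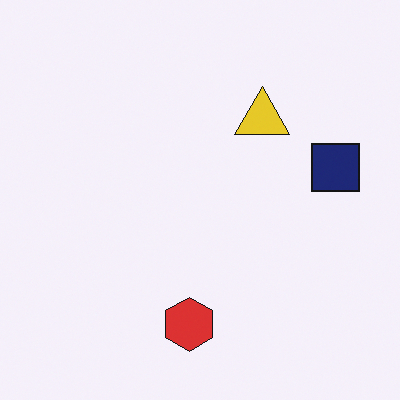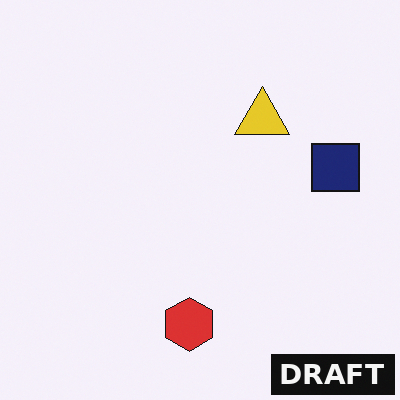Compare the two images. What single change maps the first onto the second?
Watermarked with the text "DRAFT" in the lower-right corner.

A dark label reading "DRAFT" appears in the lower-right corner.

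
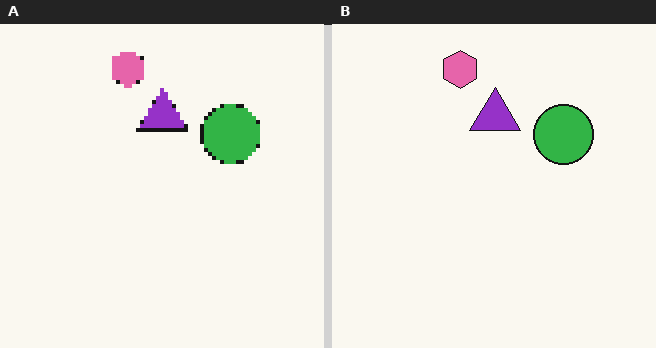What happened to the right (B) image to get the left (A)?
The left (A) image is the right (B) mildly pixelated.

Shapes are reduced to large square blocks; fine edges and outlines are lost — a downscale-then-upscale (mosaic) effect.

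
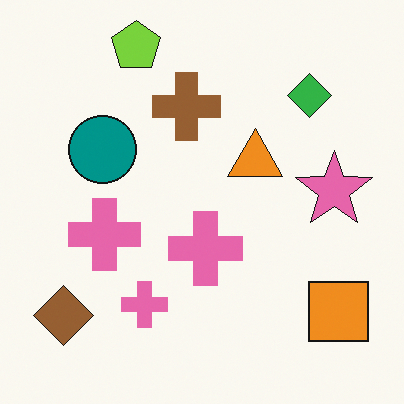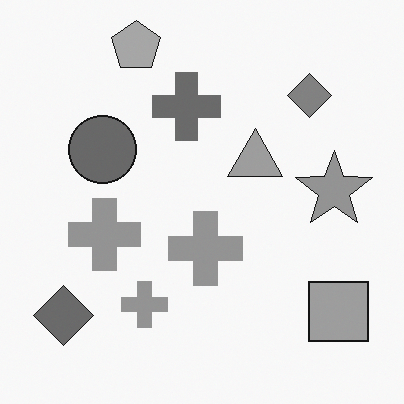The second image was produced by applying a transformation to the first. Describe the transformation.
This is the original image converted to grayscale.

All color is removed — every shape is now a shade of grey.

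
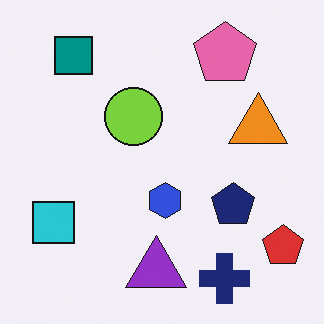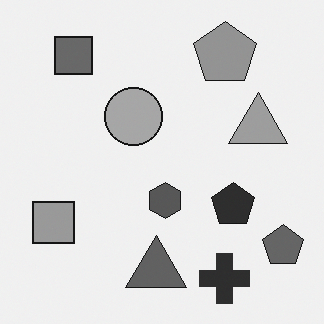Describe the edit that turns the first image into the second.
The transformation is: converted to grayscale.

All color is removed — every shape is now a shade of grey.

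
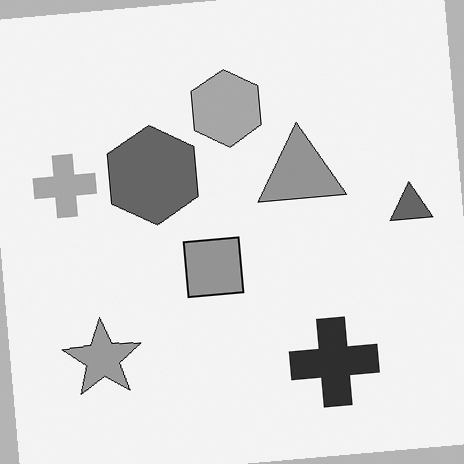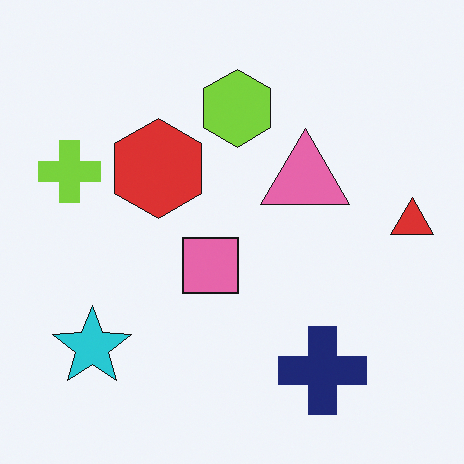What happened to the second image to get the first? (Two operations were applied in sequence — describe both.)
This is the original image converted to grayscale, then rotated counter-clockwise by a few degrees.

All color is removed — every shape is now a shade of grey. Every shape is tilted by the same angle and the image corners show triangular fill wedges — a whole-image rotation by a non-right angle.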